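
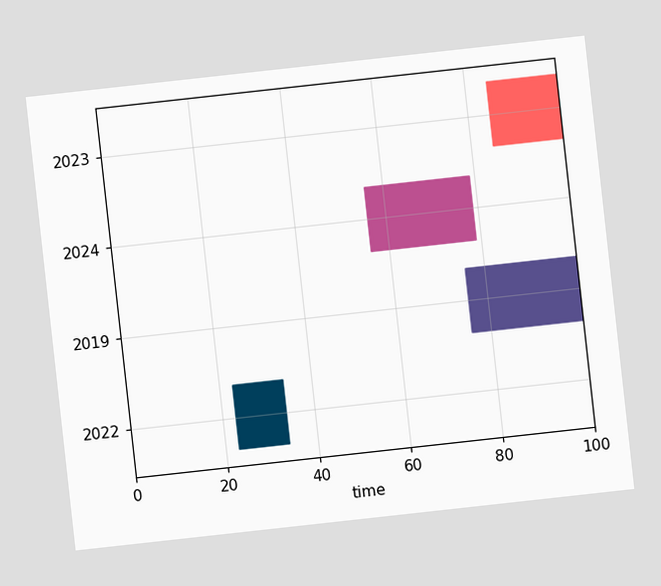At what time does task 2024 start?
The chart is tilted about 6° counter-clockwise. The 2024 bar begins at t=56.

56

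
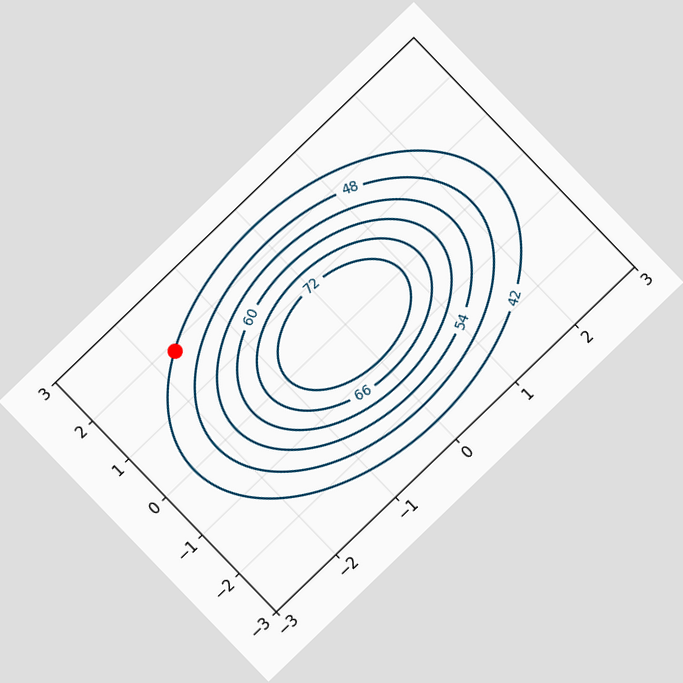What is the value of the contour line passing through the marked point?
The chart is tilted about 44° counter-clockwise. The marked point sits on the contour labelled 42.

42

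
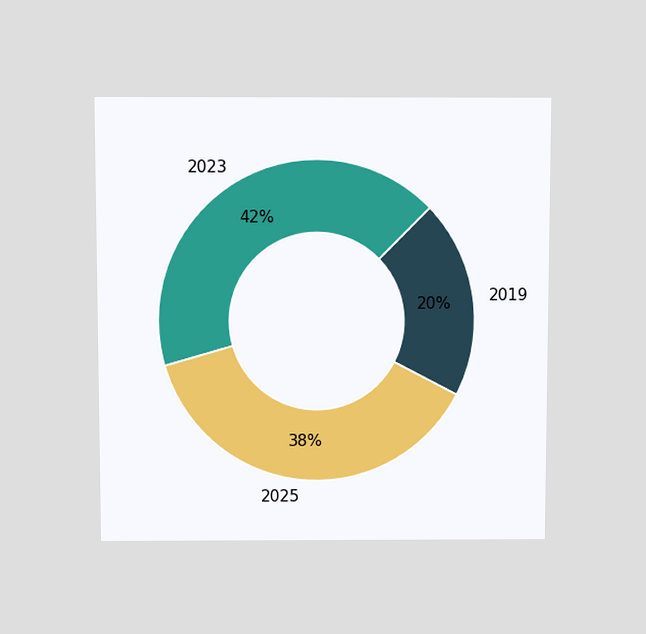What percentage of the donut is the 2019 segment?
The chart is viewed slightly from above. The 2019 segment takes up 20% of the ring.

20%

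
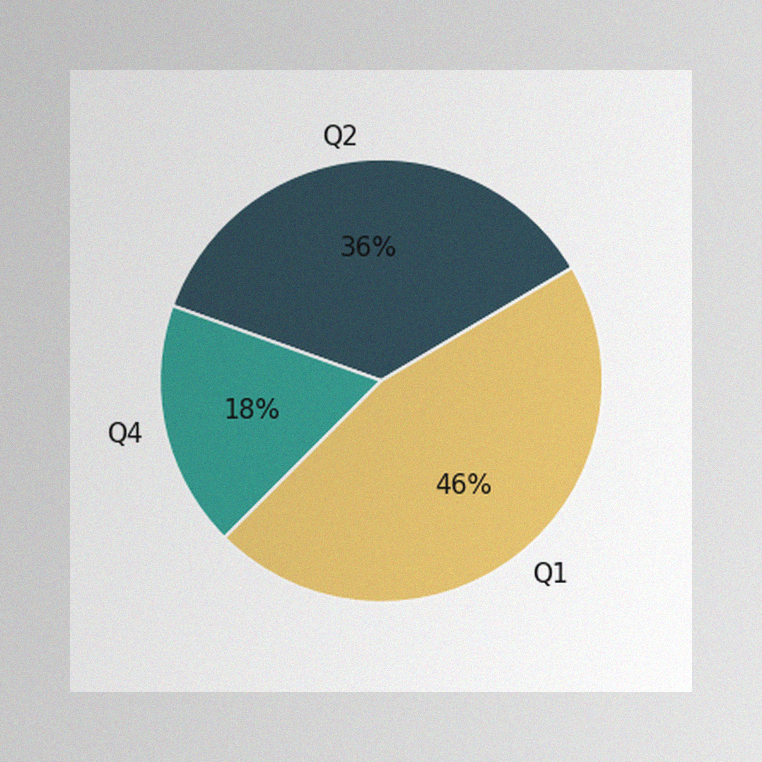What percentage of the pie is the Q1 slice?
The image has some photo noise and uneven lighting. The Q1 slice takes up 46% of the pie.

46%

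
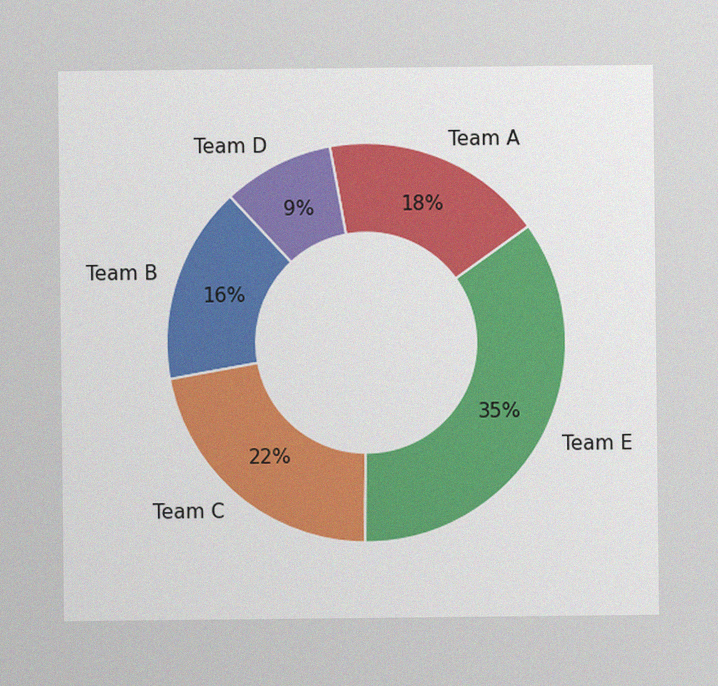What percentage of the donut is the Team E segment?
The image has some photo noise and uneven lighting. The Team E segment takes up 35% of the ring.

35%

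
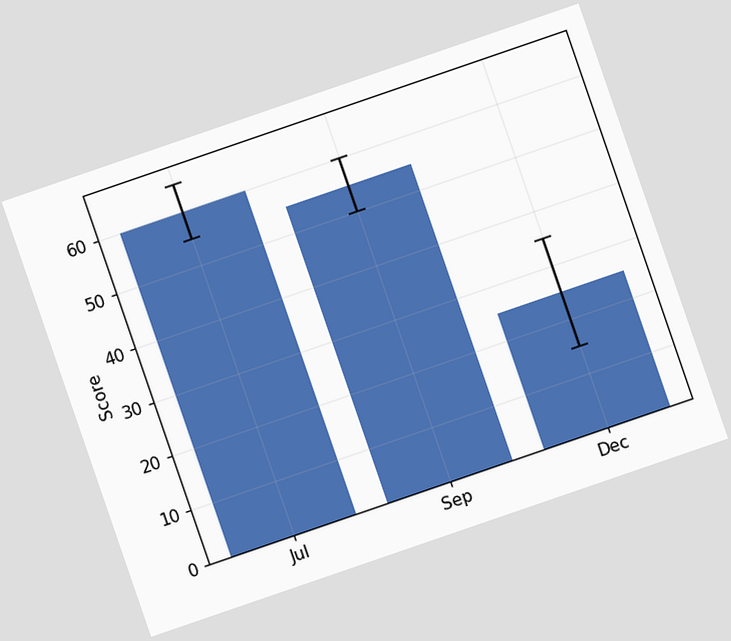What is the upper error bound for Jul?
65

The chart is tilted about 19° counter-clockwise. The Jul bar's upper whisker reaches 65.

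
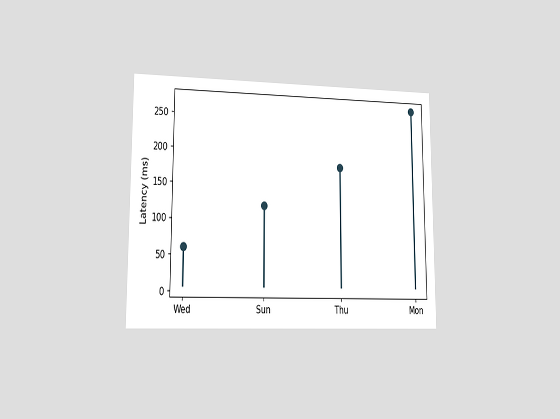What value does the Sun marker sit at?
The chart is viewed at a slight angle. The Sun marker sits at 120ms.

120ms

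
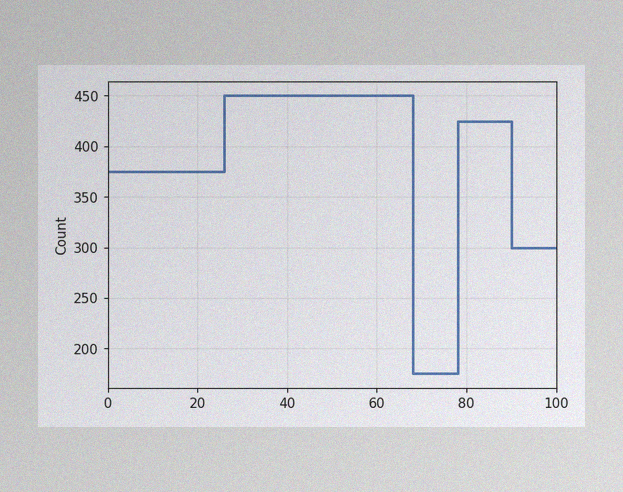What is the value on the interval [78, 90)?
425

The image has some photo noise and uneven lighting. On [78, 90) the step sits at 425.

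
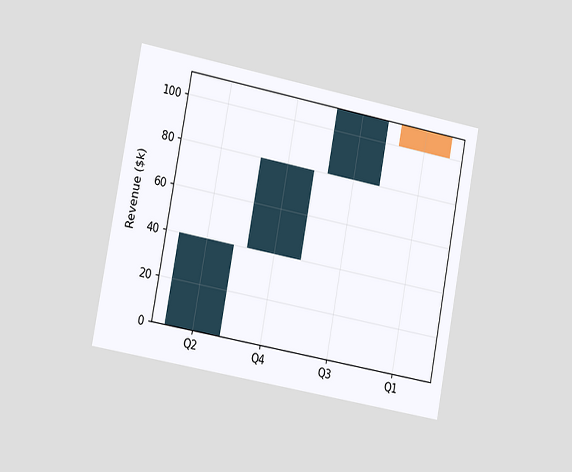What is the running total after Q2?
The chart is tilted about 11° clockwise and viewed slightly from the left. After Q2 the running total reaches $40k.

$40k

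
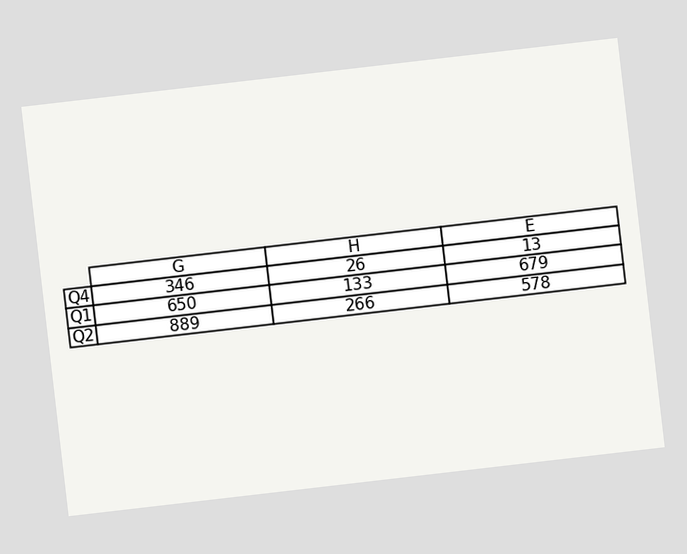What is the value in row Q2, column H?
The chart is tilted about 7° counter-clockwise. The (Q2, H) cell reads 266.

266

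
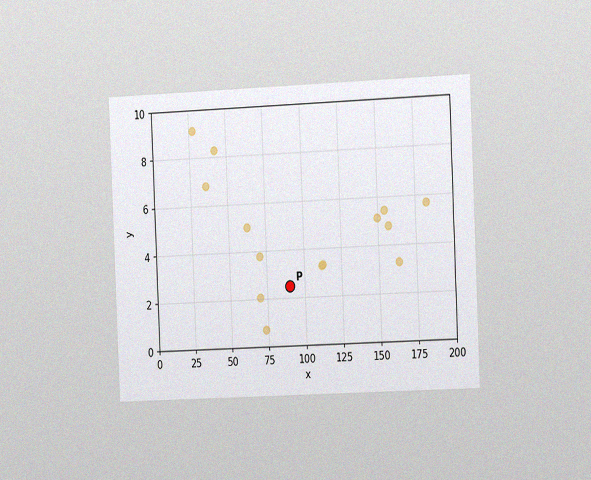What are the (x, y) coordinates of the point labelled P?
The chart is tilted about 2° counter-clockwise and viewed slightly from the right, with some photo noise. Following the gridlines from P to each axis, P sits at (90, 2.5).

(90, 2.5)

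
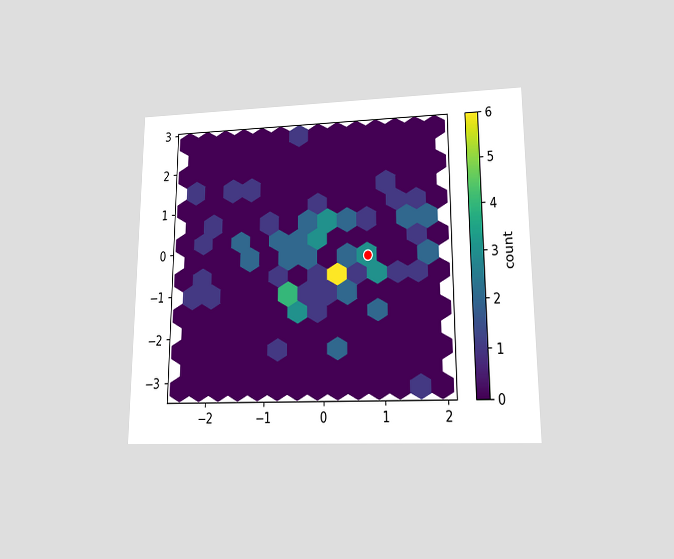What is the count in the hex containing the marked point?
3

The chart is viewed at a slight angle. The marked hex reads 3 on the colorbar.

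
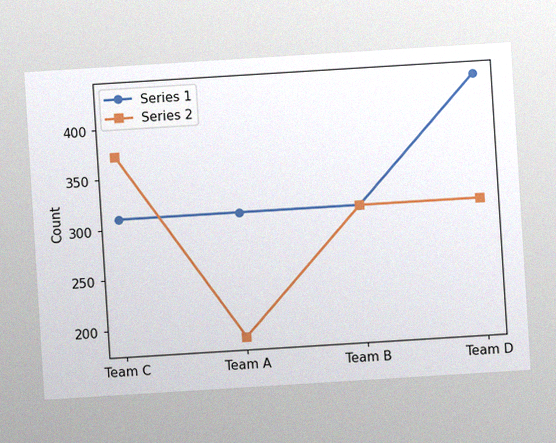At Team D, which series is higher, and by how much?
The chart is tilted about 4° counter-clockwise, with some photo noise. At Team D, Series 1 sits above the other line by 124.

Series 1, by 124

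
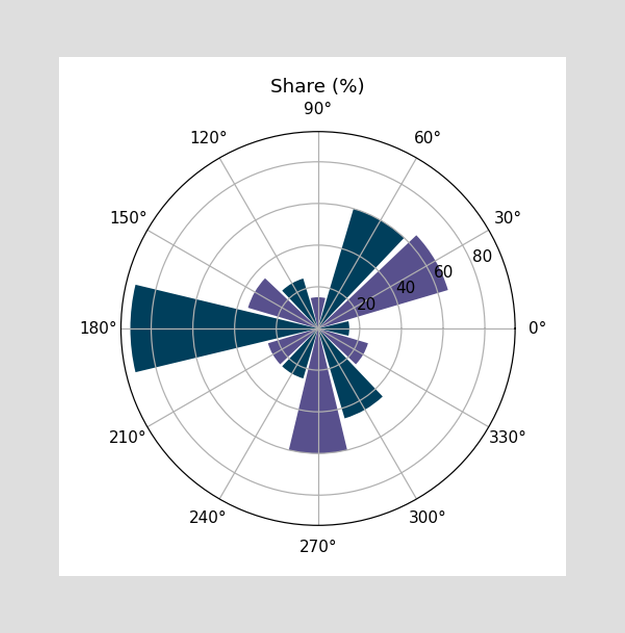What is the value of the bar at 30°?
65%

The bar at 30° reaches 65% on the radial axis.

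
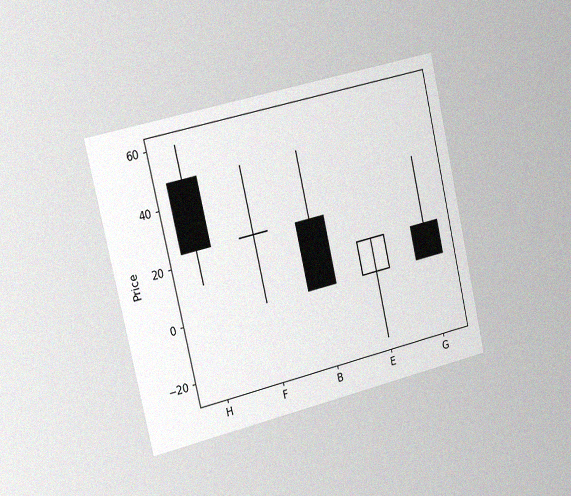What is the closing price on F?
24

The chart is tilted about 13° counter-clockwise and viewed slightly from the left, with some photo noise. The F candle closes at 24.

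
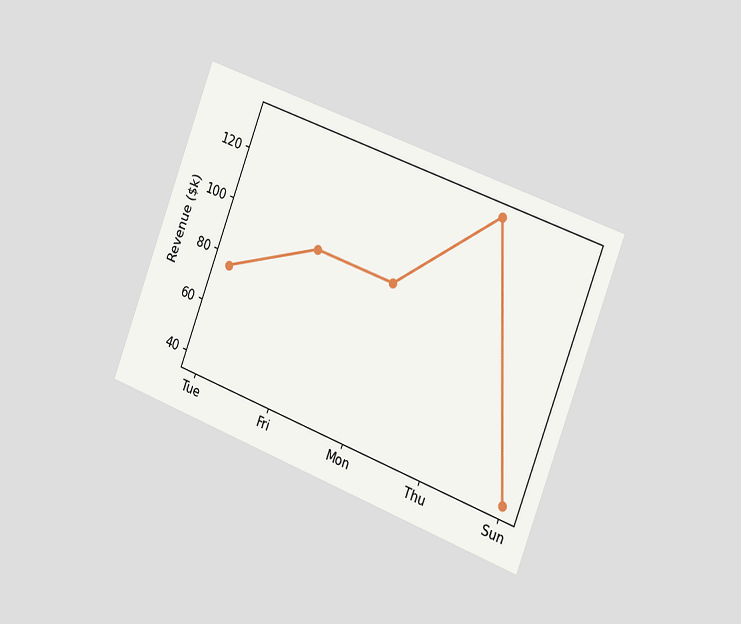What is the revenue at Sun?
The chart is tilted about 21° clockwise and viewed slightly from the right. At Sun, the line is at $38k.

$38k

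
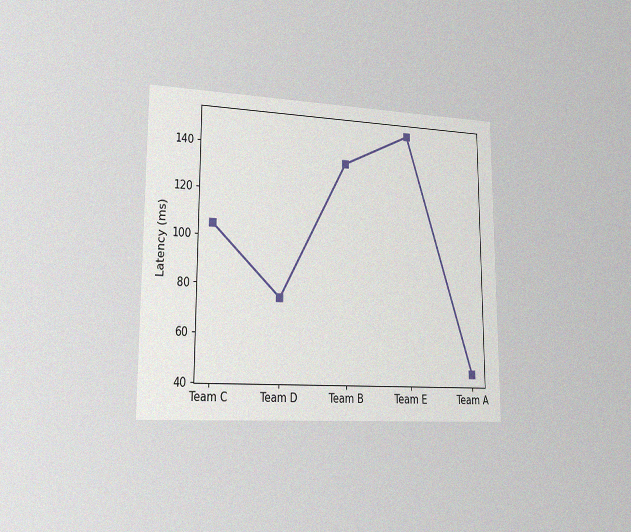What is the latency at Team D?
75ms

The chart is viewed slightly from the left, with some photo noise. At Team D, the line is at 75ms.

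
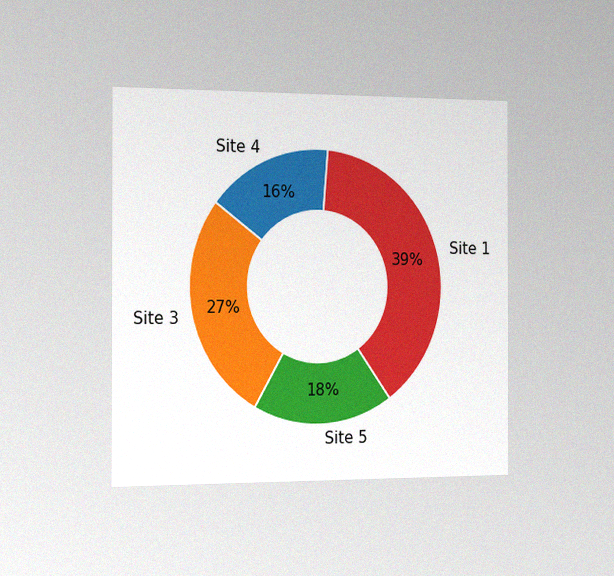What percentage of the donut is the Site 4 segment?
16%

The chart is viewed slightly from the left, with some photo noise. The Site 4 segment takes up 16% of the ring.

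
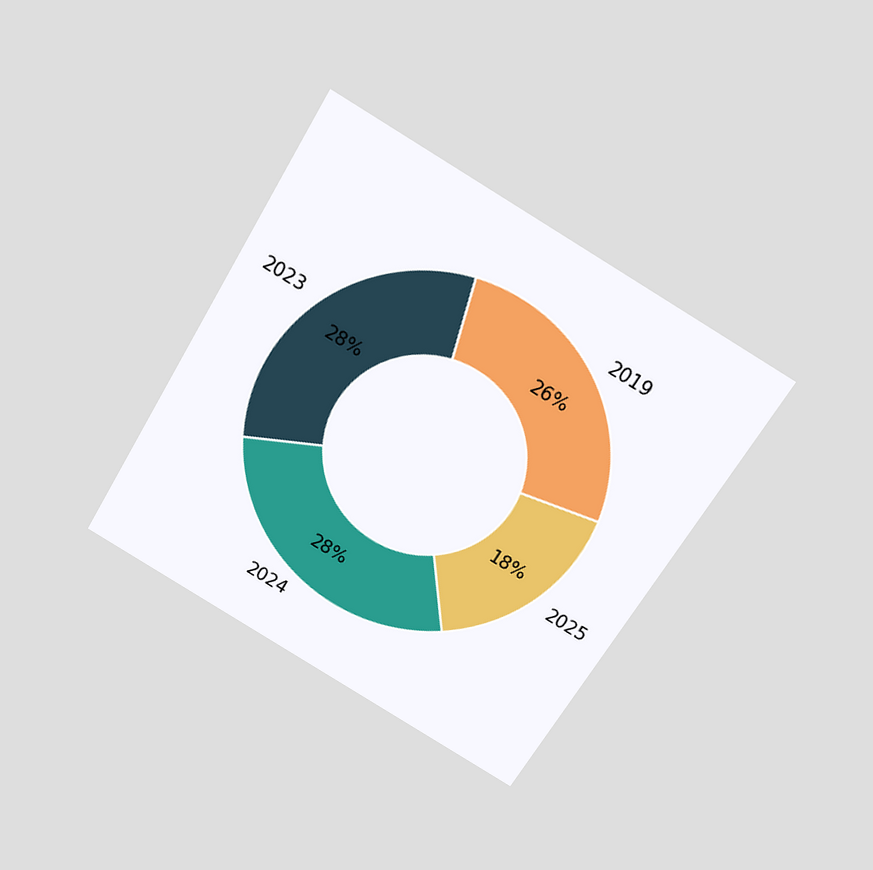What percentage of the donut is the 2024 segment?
The chart is tilted about 31° clockwise and viewed slightly from above. The 2024 segment takes up 28% of the ring.

28%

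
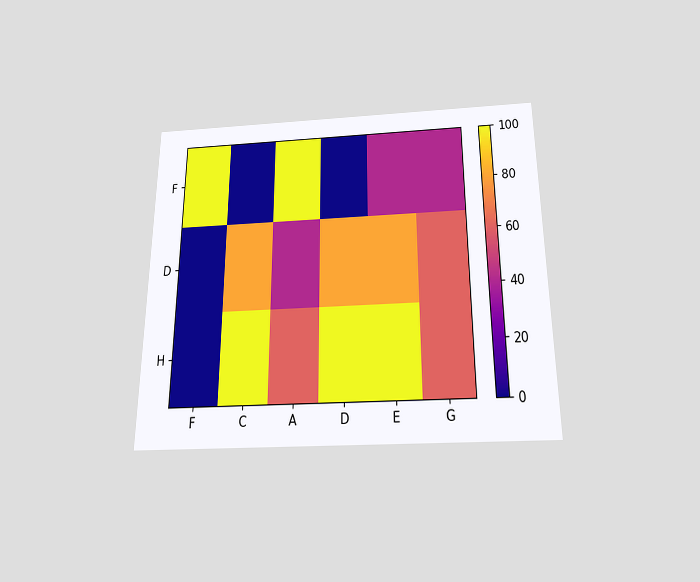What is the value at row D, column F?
The chart is viewed slightly from below. Matching cell (D, F) against the colorbar gives 0.

0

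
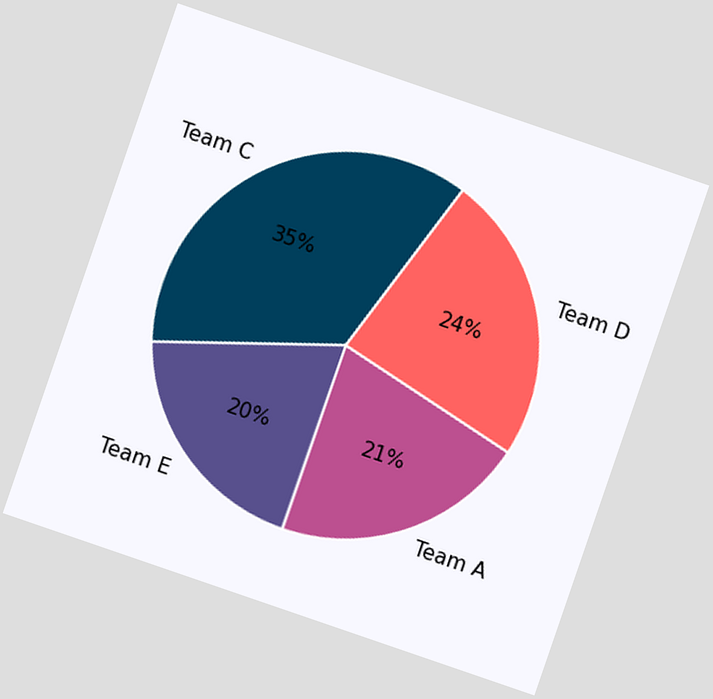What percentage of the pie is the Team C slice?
The chart is tilted about 19° clockwise. The Team C slice takes up 35% of the pie.

35%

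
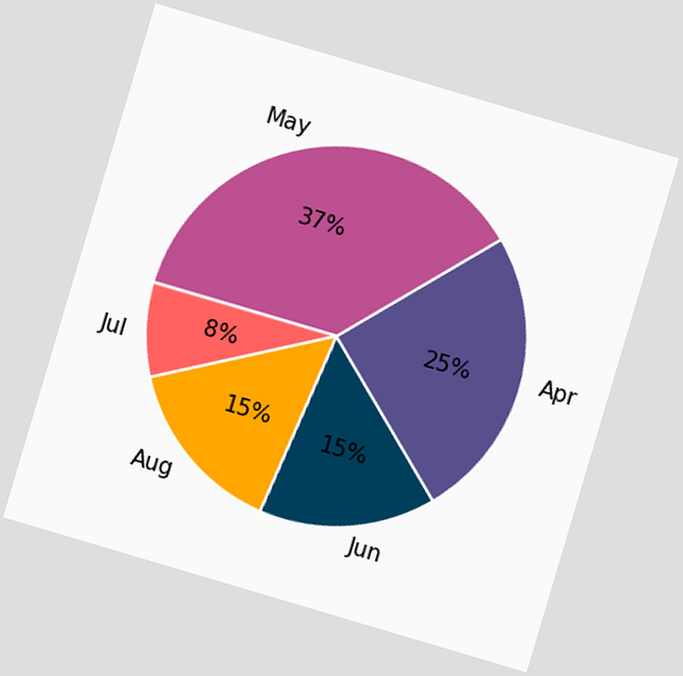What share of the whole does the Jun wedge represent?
15%

The chart is tilted about 17° clockwise. The Jun slice takes up 15% of the pie.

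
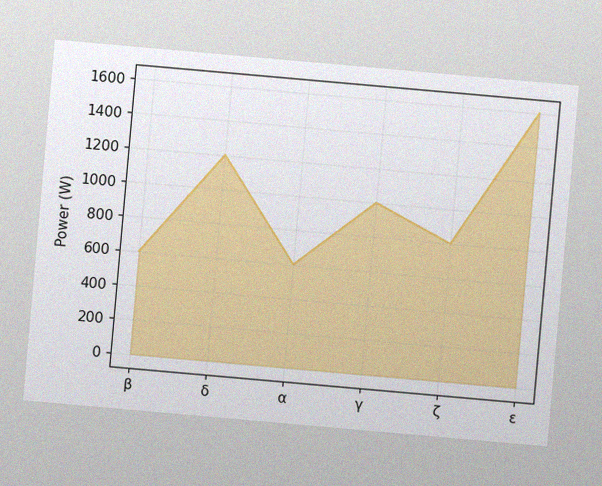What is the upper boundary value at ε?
1600W

The chart is tilted about 5° clockwise, with some photo noise. At ε the upper boundary is at 1600W.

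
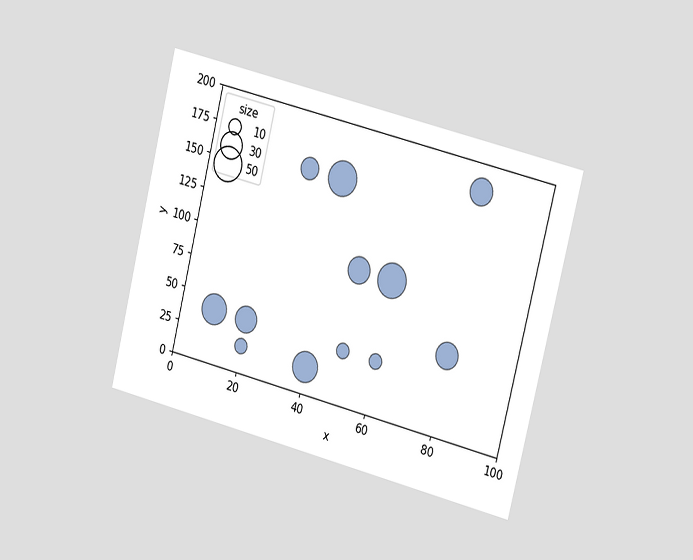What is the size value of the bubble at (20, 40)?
30

The chart is tilted about 14° clockwise and viewed slightly from the right. Matching the bubble at (20, 40) against the size legend gives 30.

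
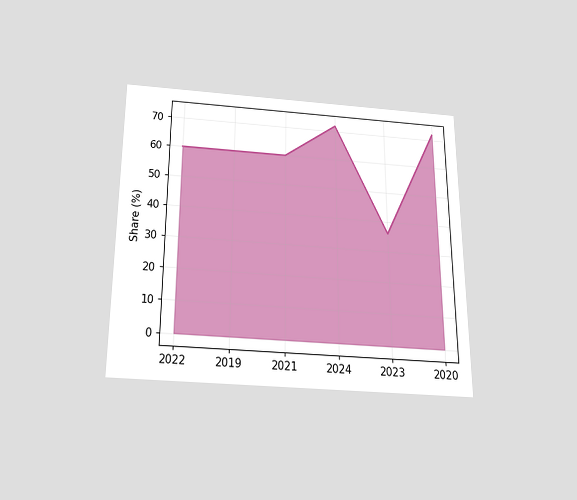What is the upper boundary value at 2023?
36%

The chart is viewed slightly from below. At 2023 the upper boundary is at 36%.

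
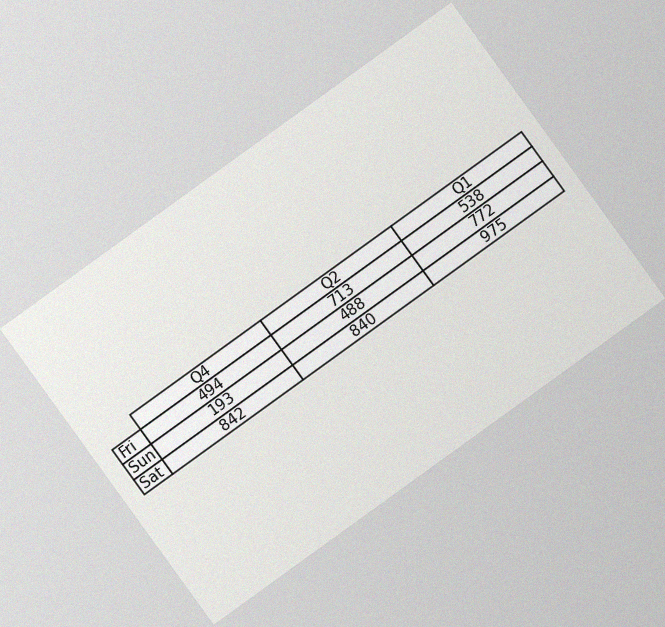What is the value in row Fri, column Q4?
The chart is tilted about 36° counter-clockwise, with some photo noise. The (Fri, Q4) cell reads 494.

494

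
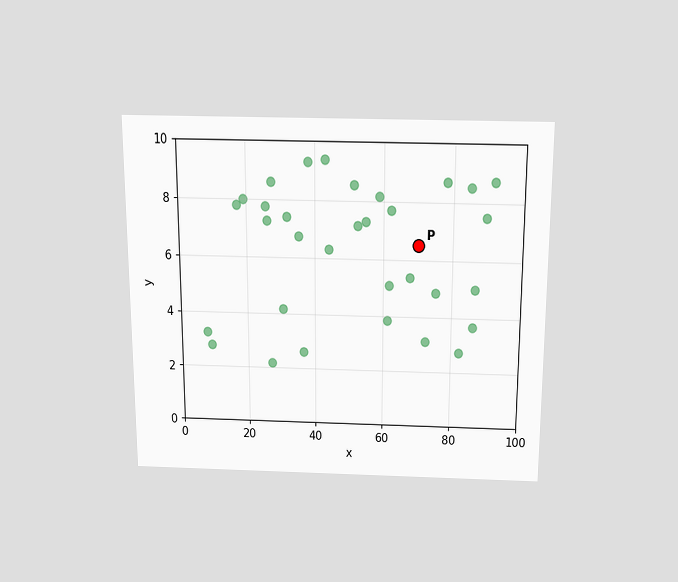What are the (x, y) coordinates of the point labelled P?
The chart is viewed slightly from above. Following the gridlines from P to each axis, P sits at (70, 6.5).

(70, 6.5)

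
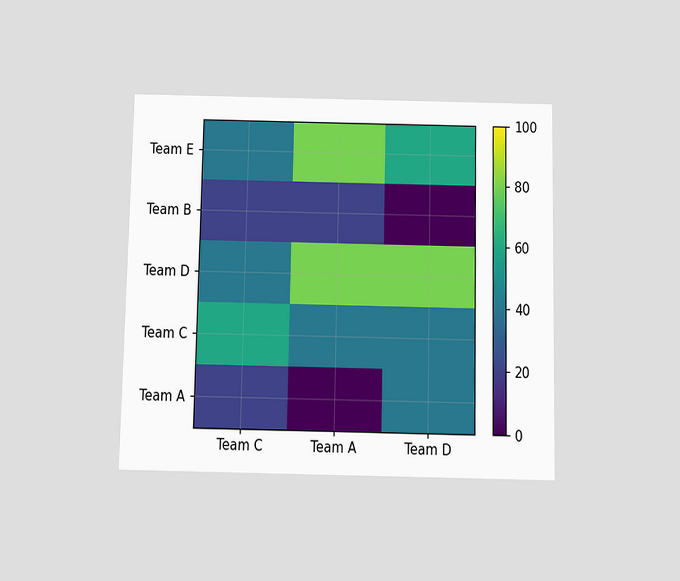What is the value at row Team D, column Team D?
80

The chart is viewed slightly from below. Matching cell (Team D, Team D) against the colorbar gives 80.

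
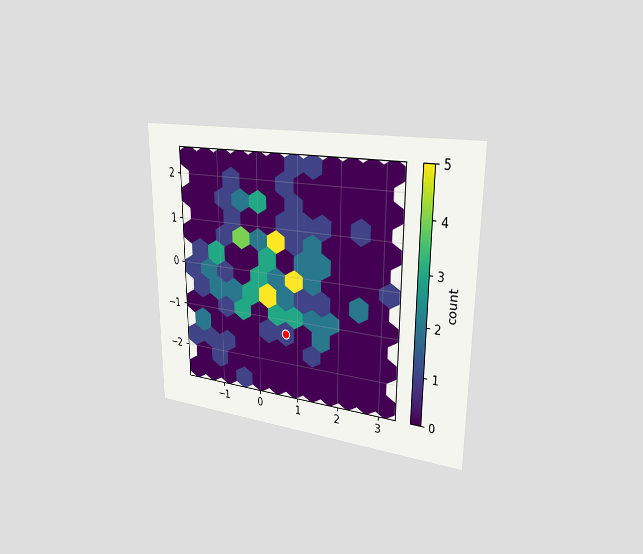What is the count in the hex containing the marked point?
The chart is viewed slightly from the right. The marked hex reads 1 on the colorbar.

1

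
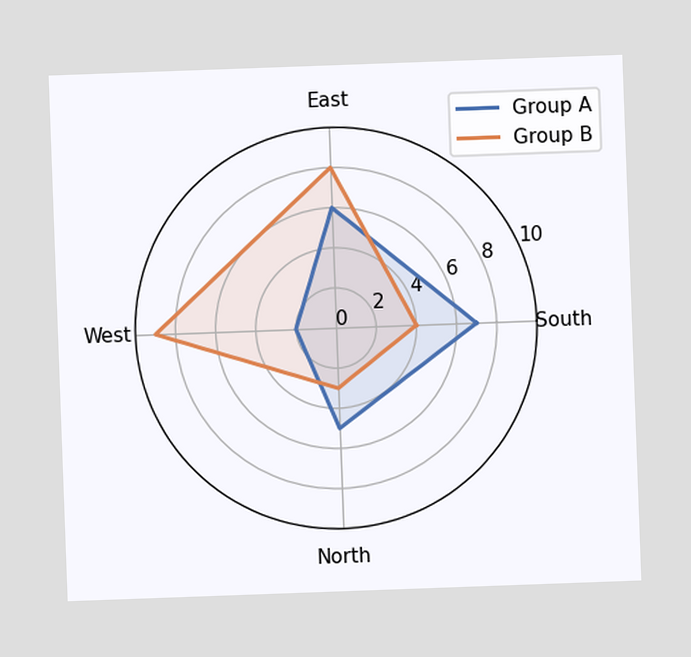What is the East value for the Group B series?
8

The chart is tilted about 2° counter-clockwise. On the East axis, Group B reaches 8.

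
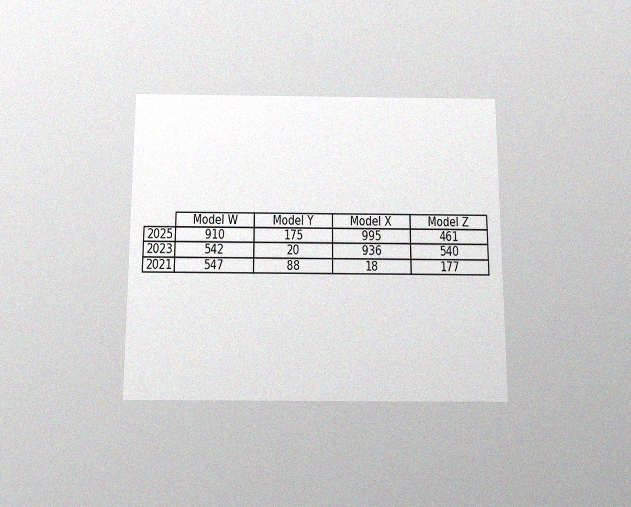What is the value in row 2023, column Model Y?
20

The chart is viewed slightly from below, with some photo noise. The (2023, Model Y) cell reads 20.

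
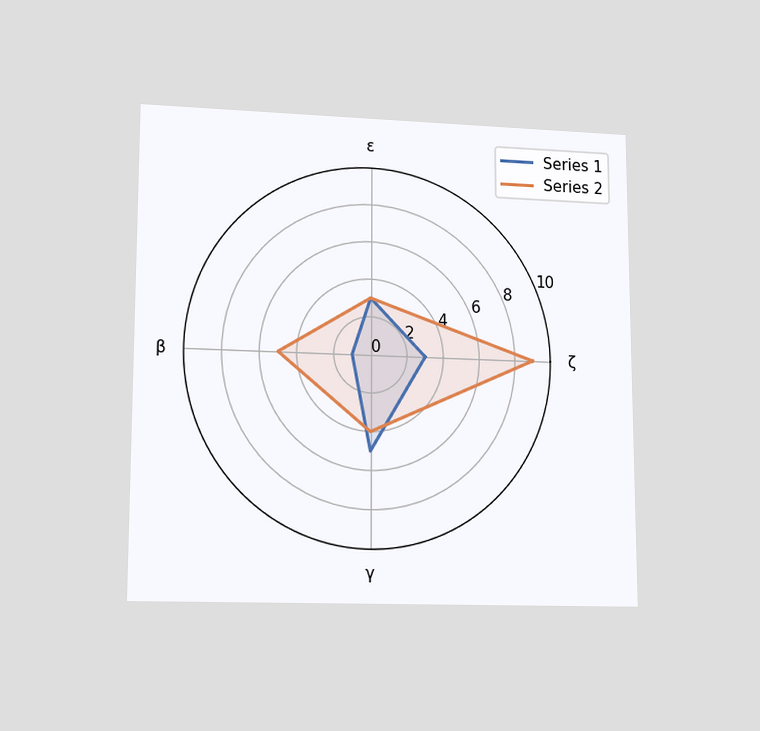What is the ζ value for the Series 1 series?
3

The chart is viewed at a slight angle. On the ζ axis, Series 1 reaches 3.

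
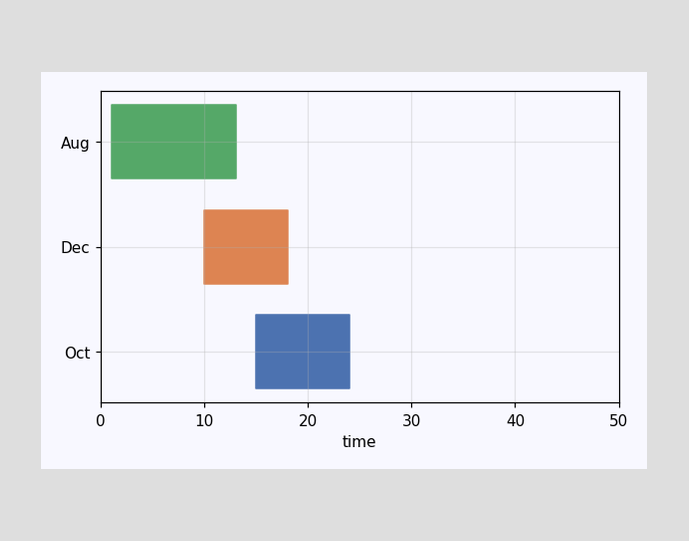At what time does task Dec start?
10

The Dec bar begins at t=10.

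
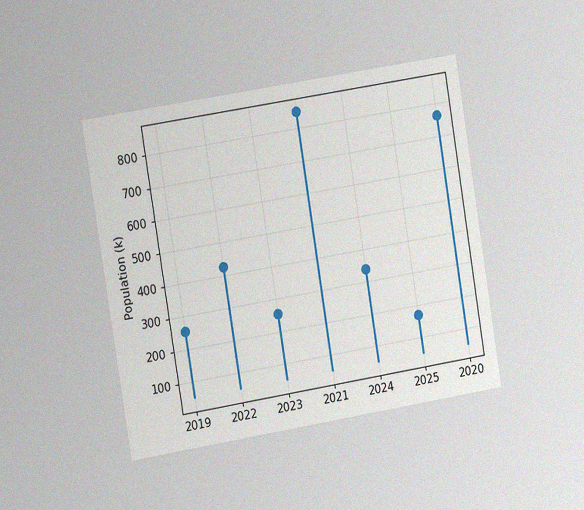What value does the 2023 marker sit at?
255k

The chart is tilted about 9° counter-clockwise and viewed slightly from the left, with some photo noise. The 2023 marker sits at 255k.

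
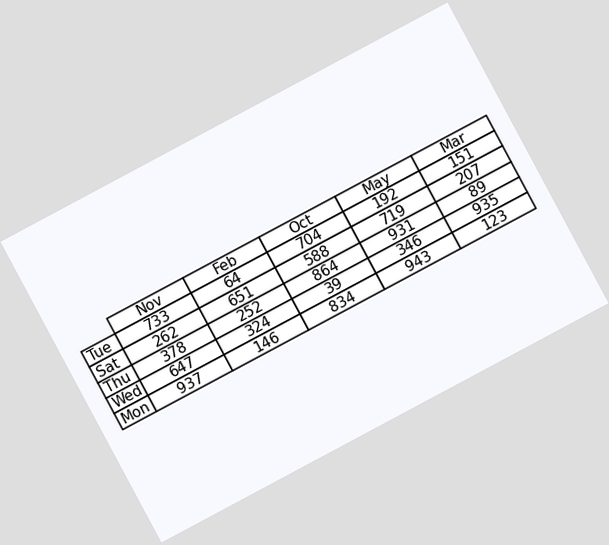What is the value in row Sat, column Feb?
The chart is tilted about 28° counter-clockwise. The (Sat, Feb) cell reads 651.

651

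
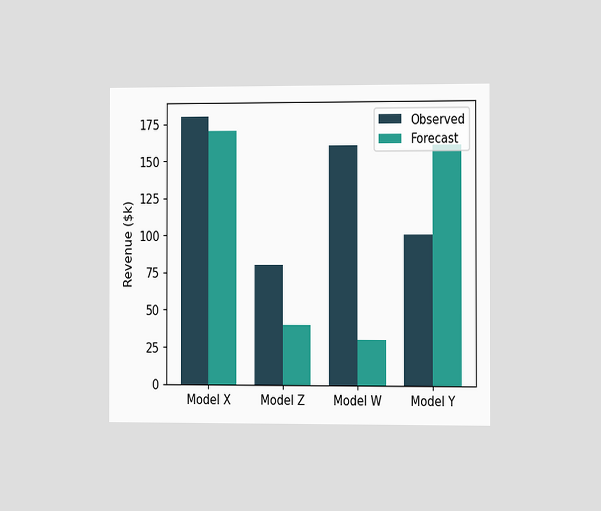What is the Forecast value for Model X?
The chart is viewed slightly from the right. The Forecast bar at Model X reaches $170k on the y-axis.

$170k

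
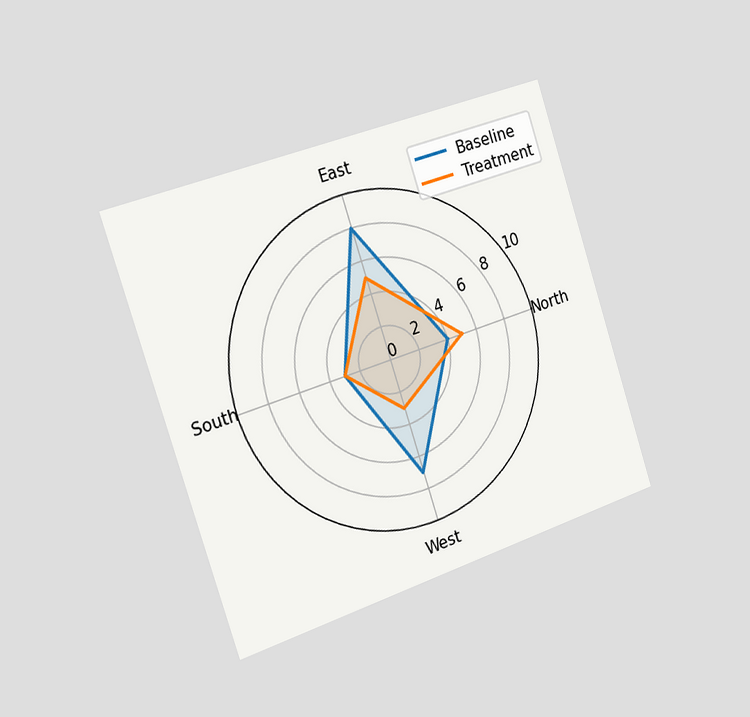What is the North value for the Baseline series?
4

The chart is tilted about 18° counter-clockwise and viewed slightly from the left. On the North axis, Baseline reaches 4.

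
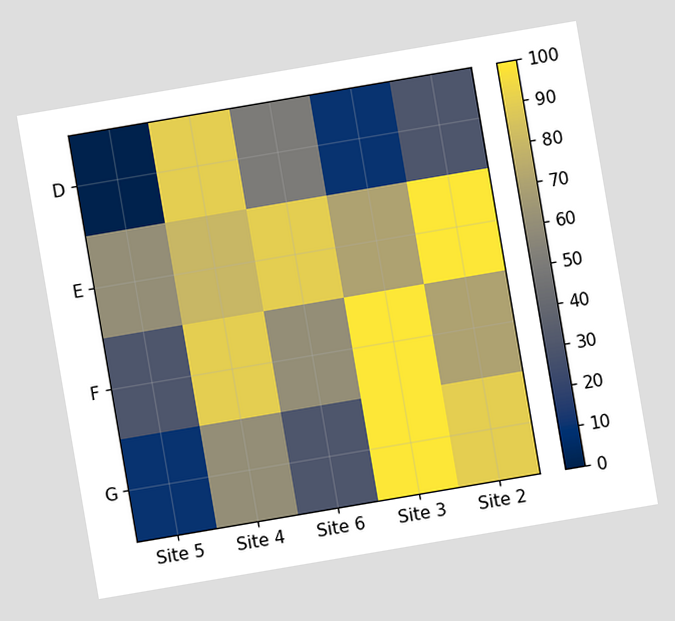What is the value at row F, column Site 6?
60

The chart is tilted about 10° counter-clockwise. Matching cell (F, Site 6) against the colorbar gives 60.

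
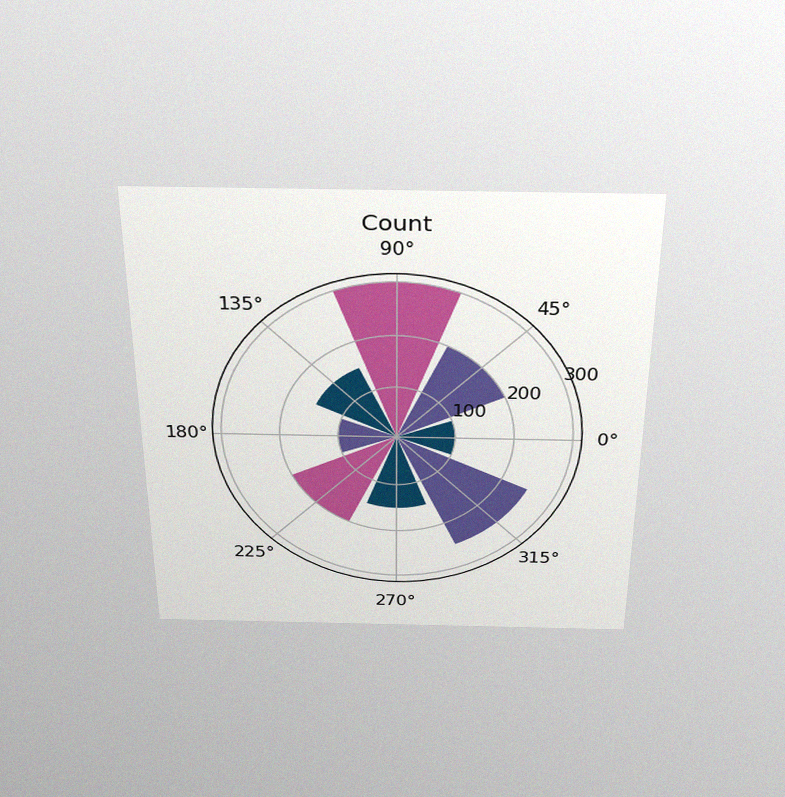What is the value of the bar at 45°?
200

The chart is viewed slightly from above, with some photo noise. The bar at 45° reaches 200 on the radial axis.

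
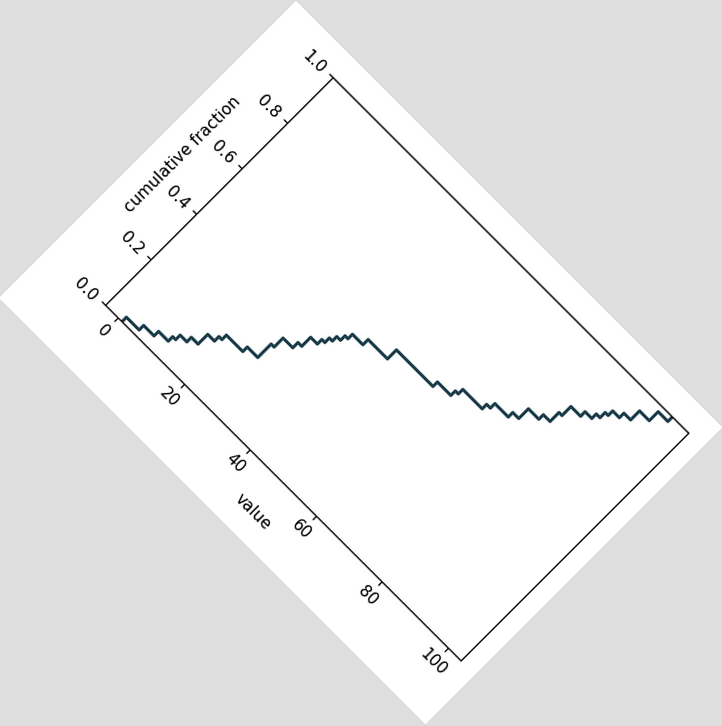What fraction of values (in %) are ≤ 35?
42%

The chart is tilted about 45° clockwise. At x=35 the ECDF step is at 42%.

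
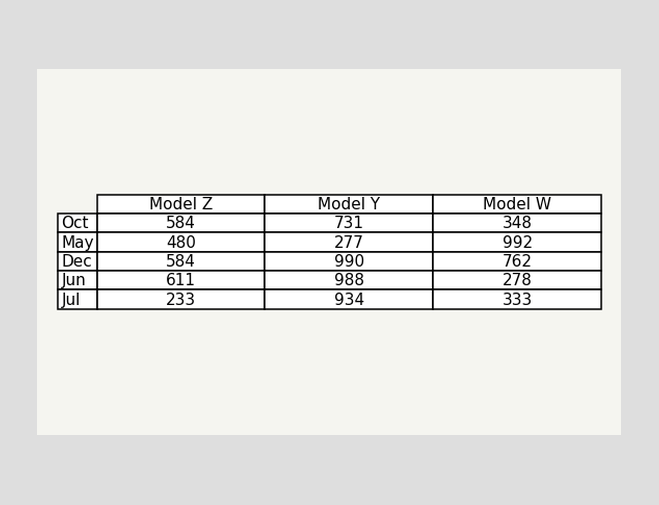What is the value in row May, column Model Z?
480

The (May, Model Z) cell reads 480.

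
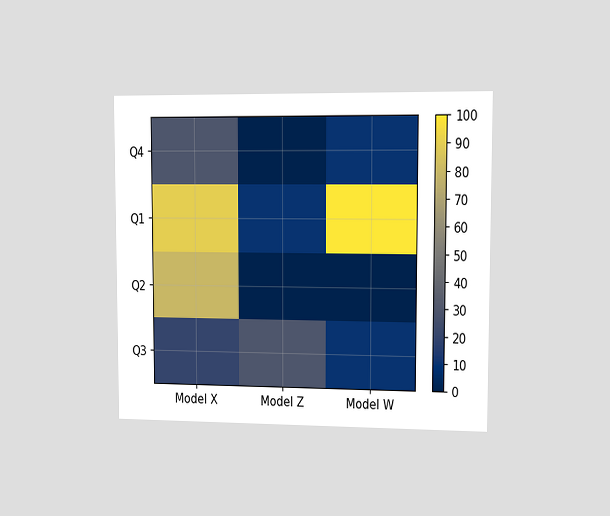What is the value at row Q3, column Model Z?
30

The chart is viewed slightly from the right. Matching cell (Q3, Model Z) against the colorbar gives 30.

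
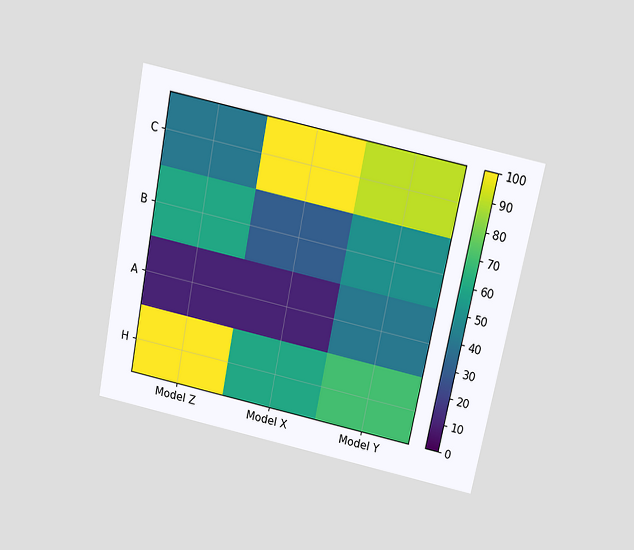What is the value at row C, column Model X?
100

The chart is tilted about 11° clockwise and viewed slightly from above. Matching cell (C, Model X) against the colorbar gives 100.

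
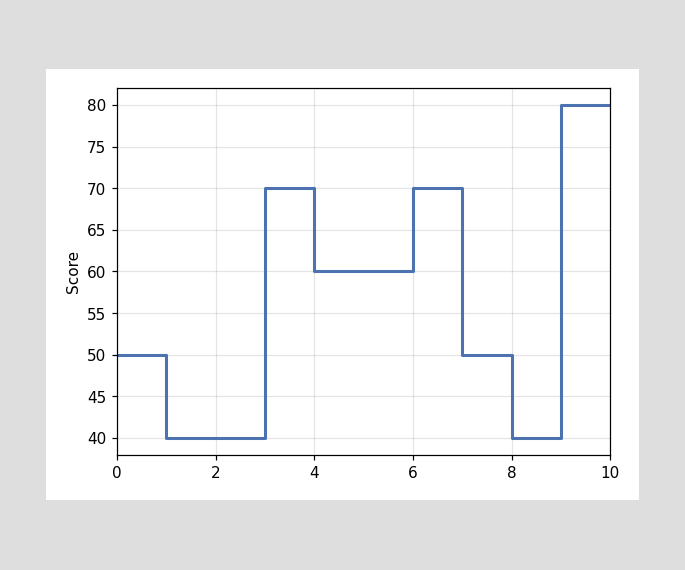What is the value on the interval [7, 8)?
50

On [7, 8) the step sits at 50.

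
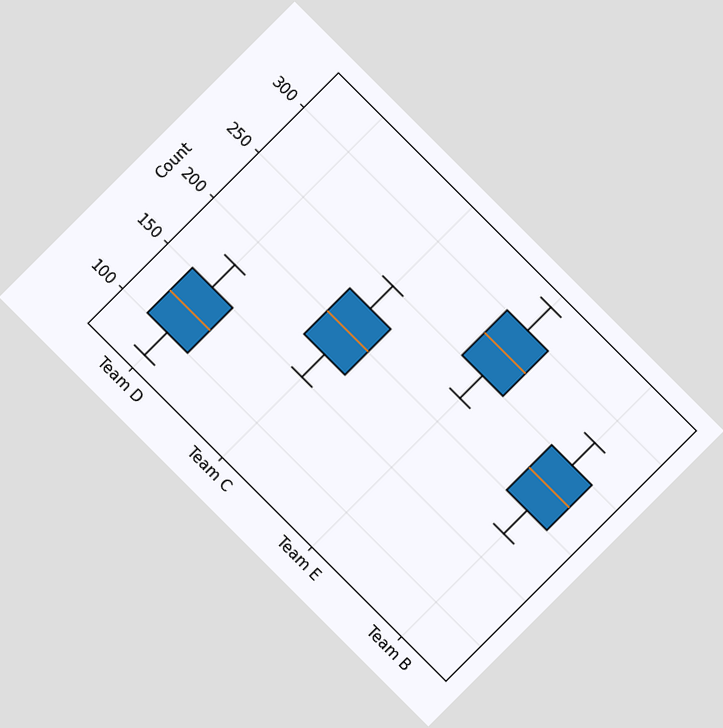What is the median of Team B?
225

The chart is tilted about 45° clockwise. The median line in the Team B box sits at 225.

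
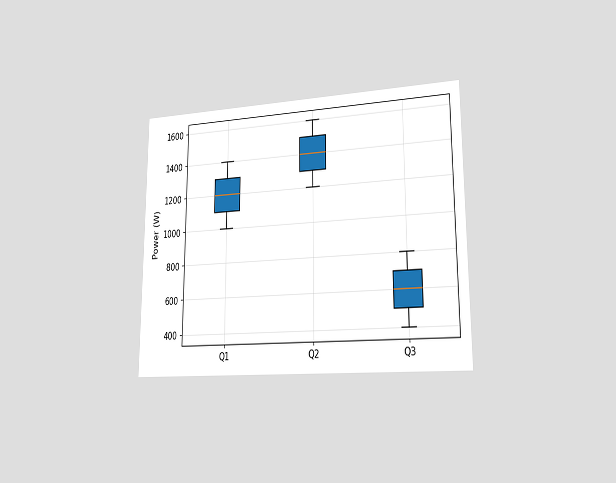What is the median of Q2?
1400W

The chart is viewed slightly from the right. The median line in the Q2 box sits at 1400W.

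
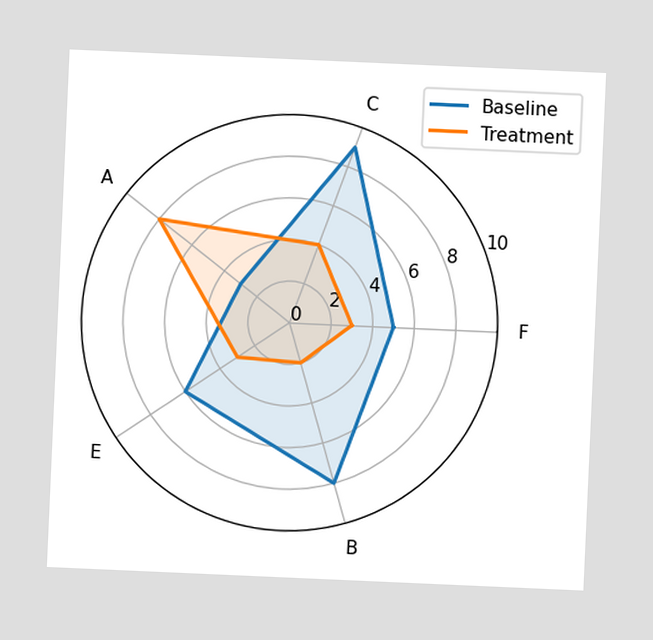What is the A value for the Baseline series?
The chart is tilted about 3° clockwise. On the A axis, Baseline reaches 3.

3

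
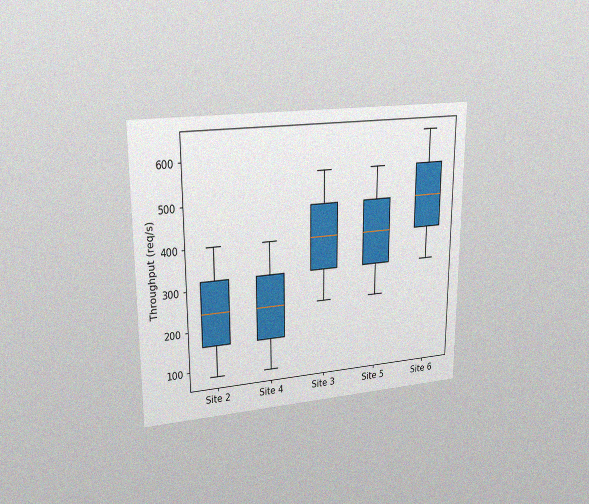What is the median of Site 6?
The chart is viewed at a slight angle, with some photo noise. The median line in the Site 6 box sits at 480req/s.

480req/s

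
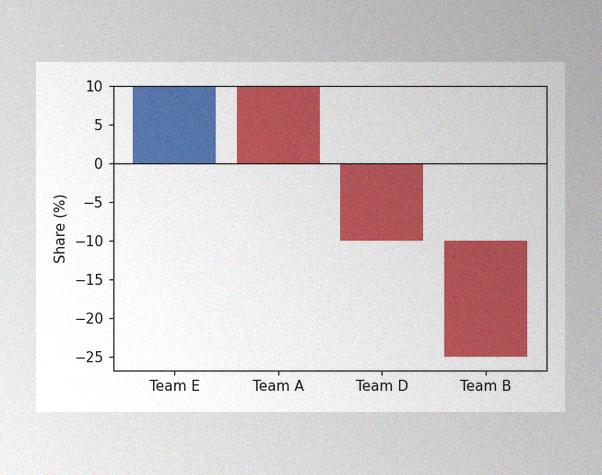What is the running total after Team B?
The image has some photo noise and uneven lighting. After Team B the running total reaches -25%.

-25%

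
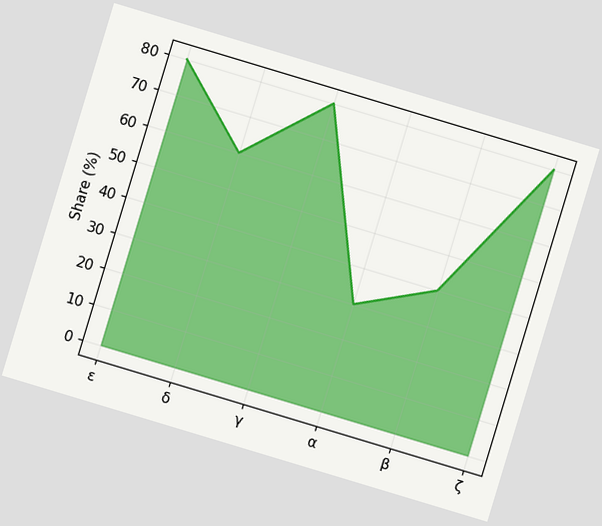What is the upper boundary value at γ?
The chart is tilted about 17° clockwise. At γ the upper boundary is at 80%.

80%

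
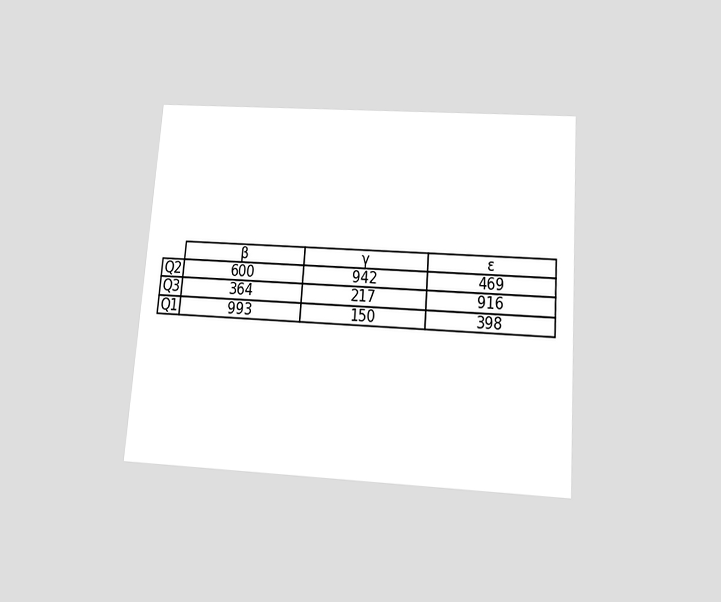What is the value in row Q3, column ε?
The chart is tilted about 4° clockwise and viewed slightly from below. The (Q3, ε) cell reads 916.

916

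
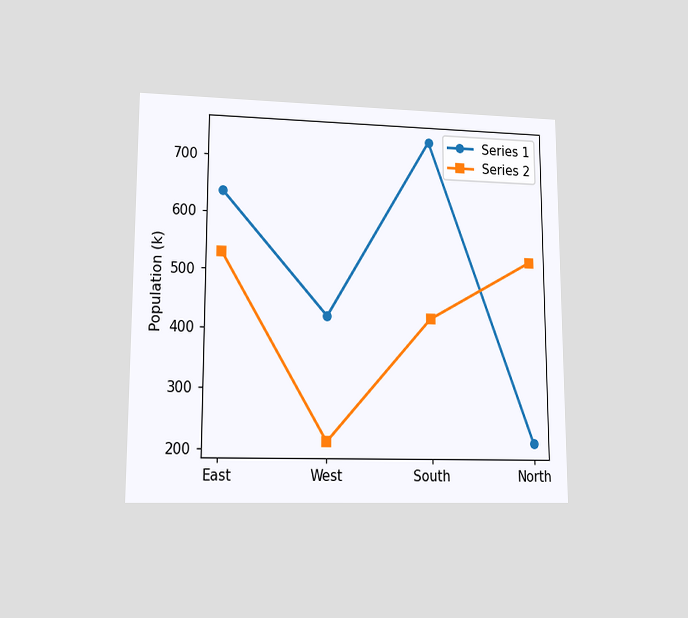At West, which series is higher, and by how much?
The chart is viewed at a slight angle. At West, Series 1 sits above the other line by 212k.

Series 1, by 212k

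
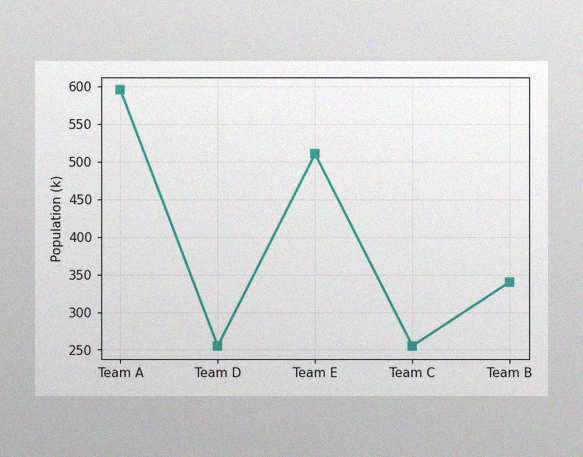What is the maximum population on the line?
595k

The image has some photo noise and uneven lighting. The highest point is at Team A, and reading across to the y-axis gives 595k.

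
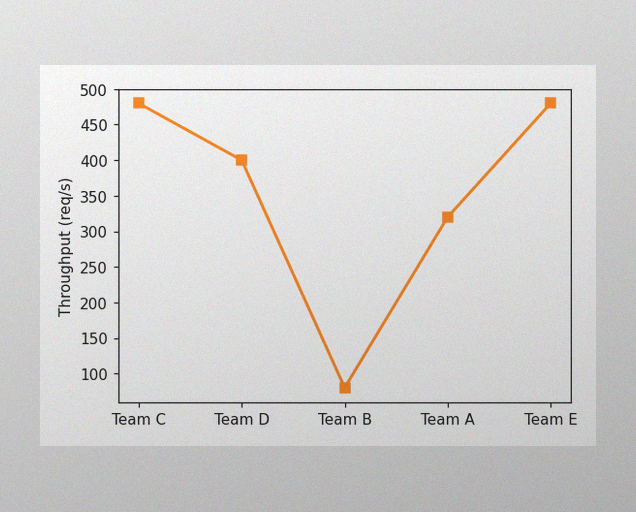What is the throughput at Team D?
400req/s

The image has some photo noise and uneven lighting. At Team D, the line is at 400req/s.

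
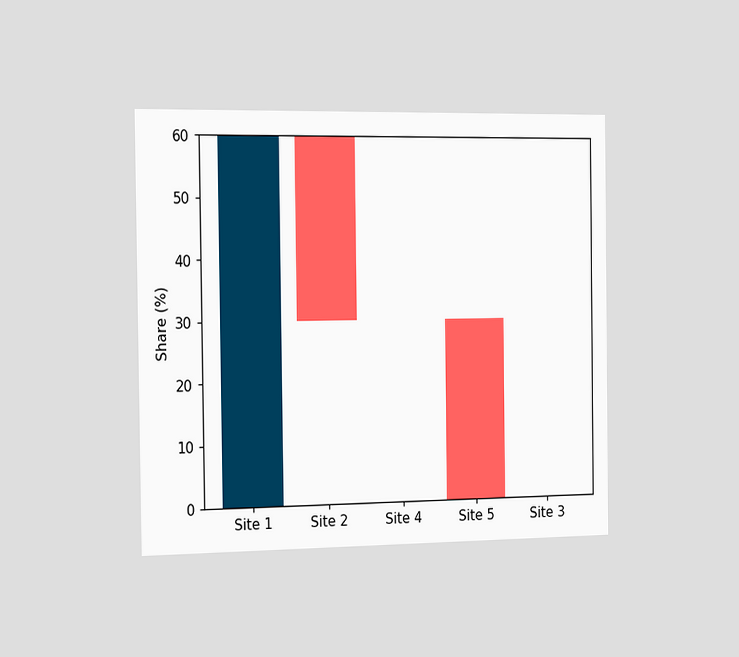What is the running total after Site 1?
60%

The chart is viewed slightly from the left. After Site 1 the running total reaches 60%.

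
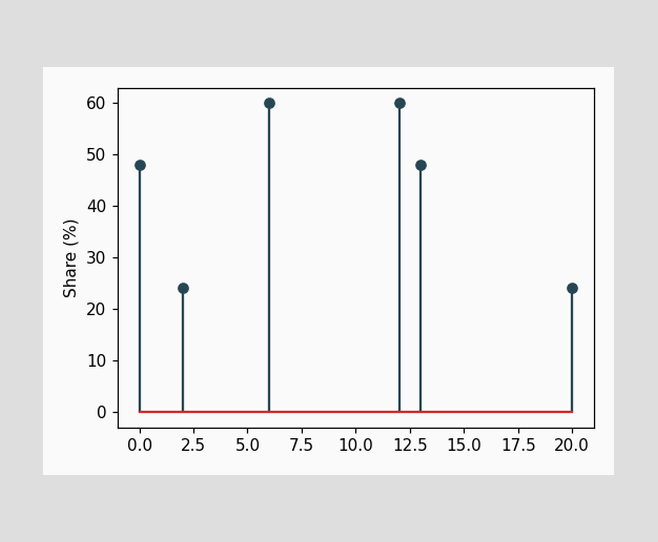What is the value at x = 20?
24%

The stem at x=20 reaches 24%.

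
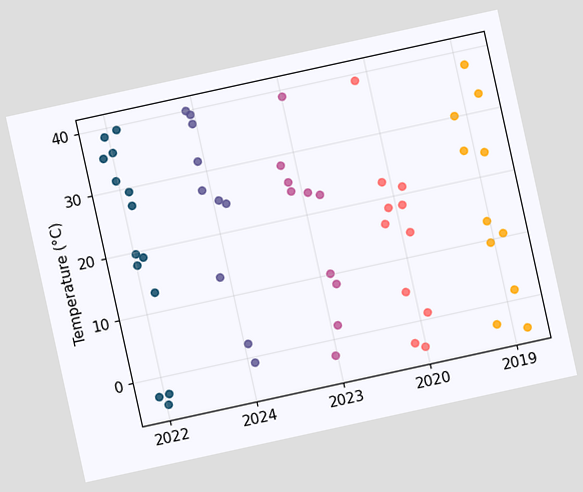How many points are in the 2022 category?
The chart is tilted about 12° counter-clockwise. Counting the markers in the 2022 column gives 14.

14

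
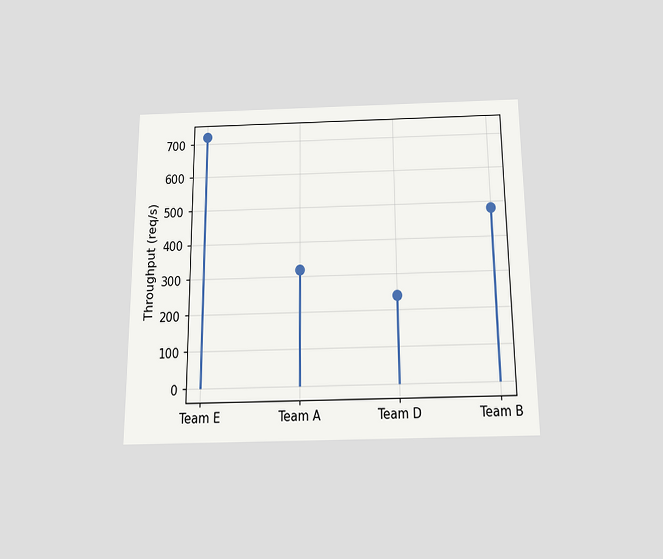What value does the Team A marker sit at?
The chart is viewed slightly from below. The Team A marker sits at 320req/s.

320req/s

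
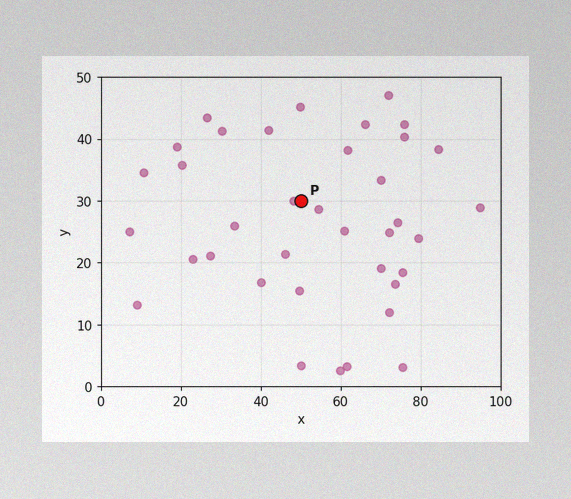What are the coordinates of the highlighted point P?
The image has some photo noise and uneven lighting. Following the gridlines from P to each axis, P sits at (50, 30).

(50, 30)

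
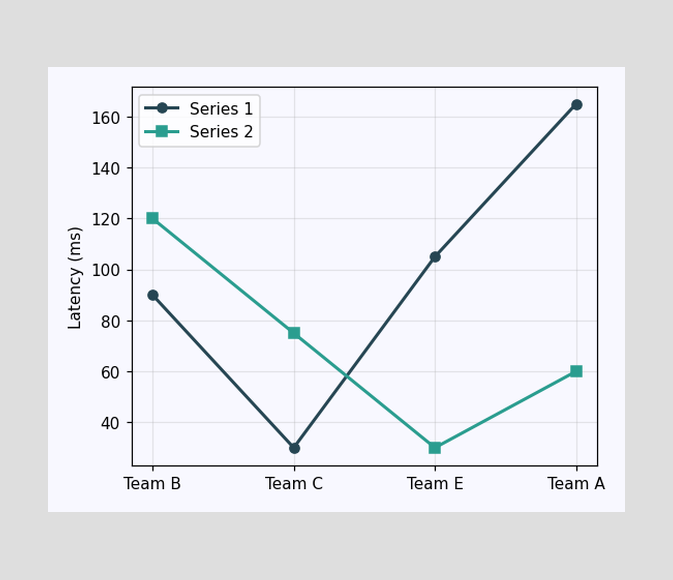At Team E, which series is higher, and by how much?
Series 1, by 75ms

At Team E, Series 1 sits above the other line by 75ms.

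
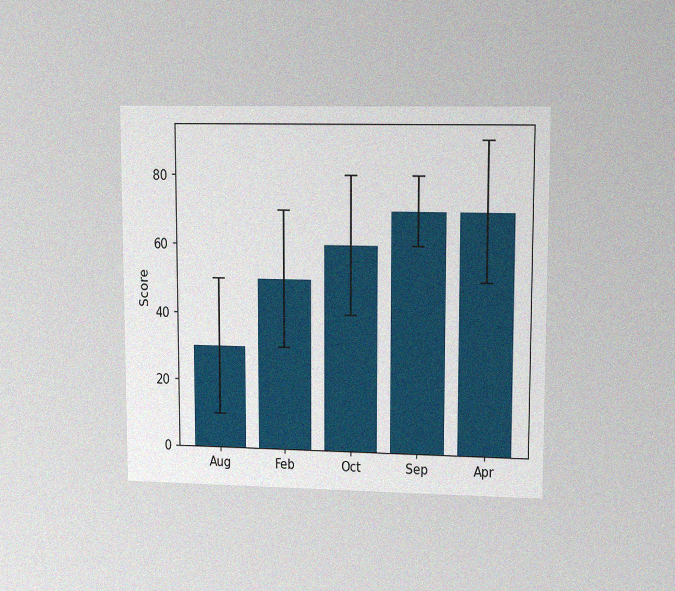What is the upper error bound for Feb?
The chart is viewed at a slight angle, with some photo noise. The Feb bar's upper whisker reaches 70.

70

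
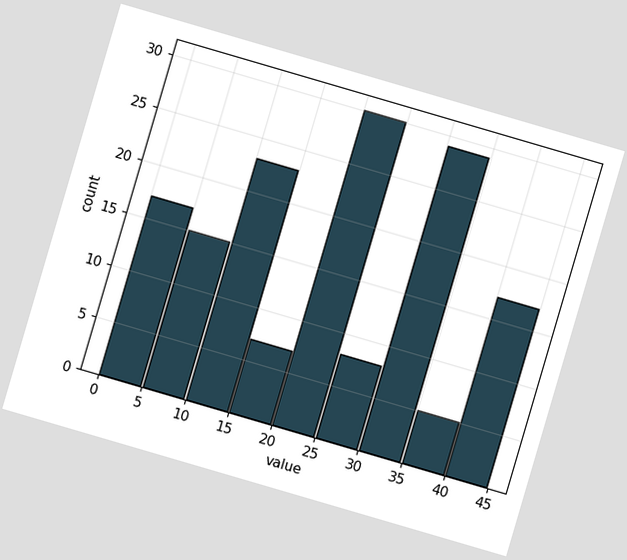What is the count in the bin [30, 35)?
The chart is tilted about 16° clockwise. The [30, 35) bin has height 29.

29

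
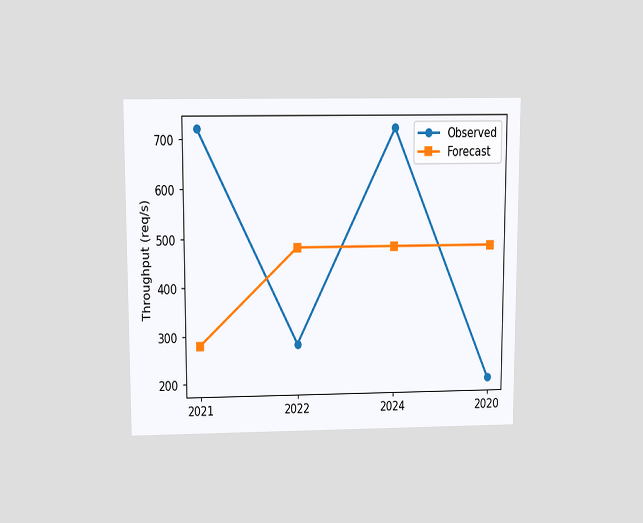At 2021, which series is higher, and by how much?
Observed, by 440req/s

The chart is viewed slightly from above. At 2021, Observed sits above the other line by 440req/s.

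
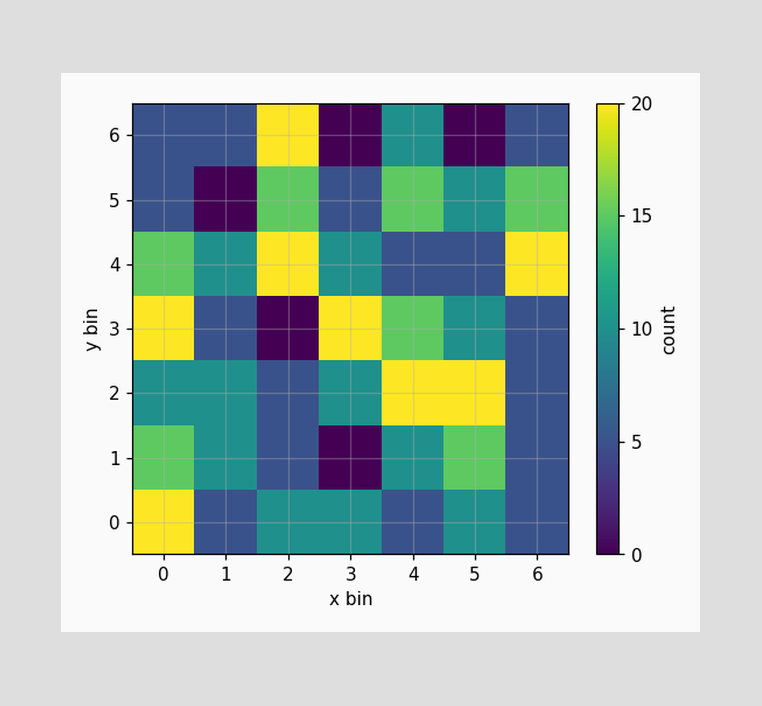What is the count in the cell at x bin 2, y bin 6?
Matching the cell (2, 6) against the colorbar gives 20.

20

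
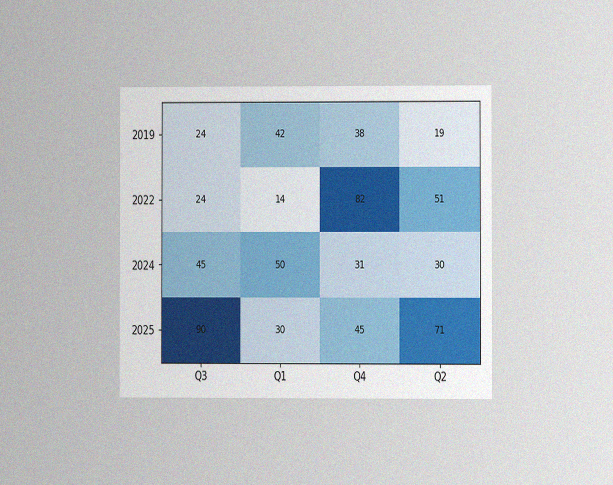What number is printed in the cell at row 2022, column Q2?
51

The chart is viewed at a slight angle, with some photo noise. The (2022, Q2) cell reads 51.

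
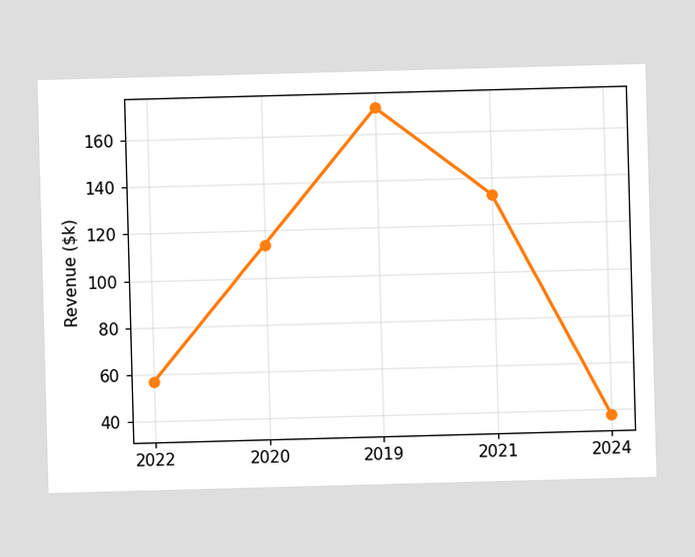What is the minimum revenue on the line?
$38k

The lowest point is at 2024, and reading across to the y-axis gives $38k.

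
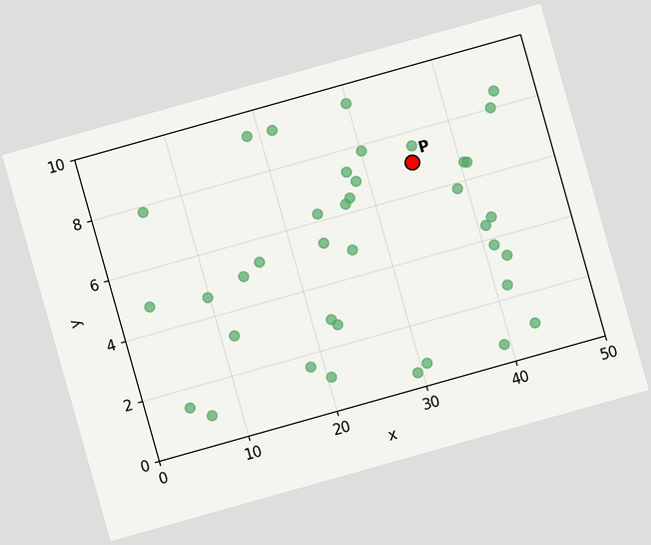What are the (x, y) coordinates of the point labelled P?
(35, 7)

The chart is tilted about 16° counter-clockwise. Following the gridlines from P to each axis, P sits at (35, 7).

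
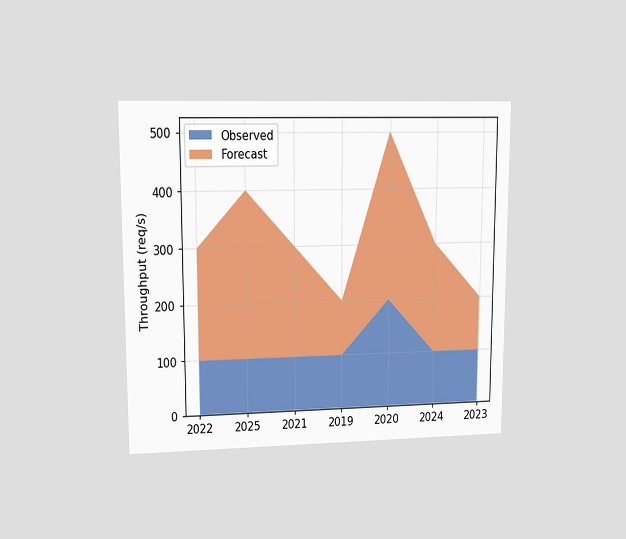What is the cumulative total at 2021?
The chart is viewed at a slight angle. The stacked total at 2021 reaches 300req/s.

300req/s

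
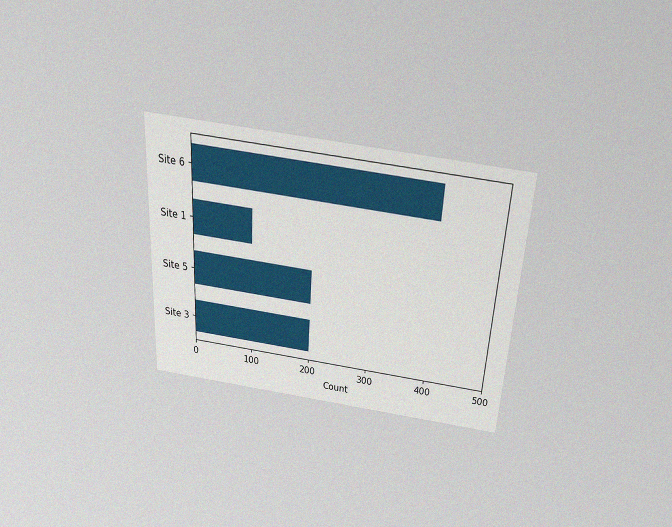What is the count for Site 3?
200

The chart is tilted about 3° clockwise and viewed slightly from above, with some photo noise. Reading along the chart's x-axis, the Site 3 bar reaches 200.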